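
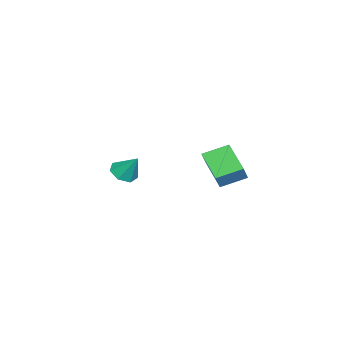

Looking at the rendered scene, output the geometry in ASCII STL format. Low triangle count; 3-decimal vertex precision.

solid 
facet normal -0.539 0.070 -0.839
outer loop
vertex -0.993 3.745 0.491
vertex 0.537 4.954 -0.391
vertex -0.316 2.496 -0.048
endloop
endfacet
facet normal -0.715 -0.565 0.412
outer loop
vertex 0.223 2.426 0.791
vertex -0.993 3.745 0.491
vertex -0.316 2.496 -0.048
endloop
endfacet
facet normal -0.539 0.070 -0.839
outer loop
vertex -0.316 2.496 -0.048
vertex 0.537 4.954 -0.391
vertex 1.214 3.705 -0.93
endloop
endfacet
facet normal 0.445 -0.822 -0.355
outer loop
vertex 1.214 3.705 -0.93
vertex 0.223 2.426 0.791
vertex -0.316 2.496 -0.048
endloop
endfacet
facet normal -0.445 0.822 0.355
outer loop
vertex -0.993 3.745 0.491
vertex 1.076 4.884 0.448
vertex 0.537 4.954 -0.391
endloop
endfacet
facet normal -0.715 -0.565 0.412
outer loop
vertex -0.454 3.675 1.33
vertex -0.993 3.745 0.491
vertex 0.223 2.426 0.791
endloop
endfacet
facet normal -0.445 0.822 0.355
outer loop
vertex -0.454 3.675 1.33
vertex 1.076 4.884 0.448
vertex -0.993 3.745 0.491
endloop
endfacet
facet normal 0.715 0.565 -0.412
outer loop
vertex 0.537 4.954 -0.391
vertex 1.076 4.884 0.448
vertex 1.214 3.705 -0.93
endloop
endfacet
facet normal 0.445 -0.822 -0.355
outer loop
vertex 1.753 3.635 -0.091
vertex 0.223 2.426 0.791
vertex 1.214 3.705 -0.93
endloop
endfacet
facet normal 0.715 0.565 -0.412
outer loop
vertex 1.214 3.705 -0.93
vertex 1.076 4.884 0.448
vertex 1.753 3.635 -0.091
endloop
endfacet
facet normal 0.539 -0.070 0.839
outer loop
vertex 1.753 3.635 -0.091
vertex -0.454 3.675 1.33
vertex 0.223 2.426 0.791
endloop
endfacet
facet normal 0.539 -0.070 0.839
outer loop
vertex 1.076 4.884 0.448
vertex -0.454 3.675 1.33
vertex 1.753 3.635 -0.091
endloop
endfacet
facet normal -0.193 -0.571 -0.798
outer loop
vertex -2.879 -2.49 -3.341
vertex -3.354 -3.024 -2.844
vertex -3.613 -2.32 -3.285
endloop
endfacet
facet normal 0.208 0.961 -0.184
outer loop
vertex -2.879 -2.49 -3.341
vertex -3.613 -2.32 -3.285
vertex -3.046 -2.116 -1.576
endloop
endfacet
facet normal -0.193 -0.571 -0.798
outer loop
vertex -3.613 -2.32 -3.285
vertex -3.354 -3.024 -2.844
vertex -4.151 -2.68 -2.897
endloop
endfacet
facet normal -0.519 0.852 0.071
outer loop
vertex -3.613 -2.32 -3.285
vertex -4.151 -2.68 -2.897
vertex -3.046 -2.116 -1.576
endloop
endfacet
facet normal -0.193 -0.571 -0.798
outer loop
vertex -4.151 -2.68 -2.897
vertex -3.354 -3.024 -2.844
vertex -4.089 -3.299 -2.469
endloop
endfacet
facet normal -0.791 0.292 0.537
outer loop
vertex -4.151 -2.68 -2.897
vertex -4.089 -3.299 -2.469
vertex -3.046 -2.116 -1.576
endloop
endfacet
facet normal -0.194 -0.571 -0.798
outer loop
vertex -4.089 -3.299 -2.469
vertex -3.354 -3.024 -2.844
vertex -3.473 -3.711 -2.324
endloop
endfacet
facet normal -0.403 -0.298 0.865
outer loop
vertex -4.089 -3.299 -2.469
vertex -3.473 -3.711 -2.324
vertex -3.046 -2.116 -1.576
endloop
endfacet
facet normal -0.193 -0.571 -0.798
outer loop
vertex -3.473 -3.711 -2.324
vertex -3.354 -3.024 -2.844
vertex -2.768 -3.605 -2.57
endloop
endfacet
facet normal 0.353 -0.473 0.807
outer loop
vertex -3.473 -3.711 -2.324
vertex -2.768 -3.605 -2.57
vertex -3.046 -2.116 -1.576
endloop
endfacet
facet normal -0.193 -0.571 -0.798
outer loop
vertex -2.768 -3.605 -2.57
vertex -3.354 -3.024 -2.844
vertex -2.503 -3.062 -3.023
endloop
endfacet
facet normal 0.907 -0.103 0.408
outer loop
vertex -2.768 -3.605 -2.57
vertex -2.503 -3.062 -3.023
vertex -3.046 -2.116 -1.576
endloop
endfacet
facet normal -0.193 -0.571 -0.798
outer loop
vertex -2.503 -3.062 -3.023
vertex -3.354 -3.024 -2.844
vertex -2.879 -2.49 -3.341
endloop
endfacet
facet normal 0.844 0.536 -0.034
outer loop
vertex -2.503 -3.062 -3.023
vertex -2.879 -2.49 -3.341
vertex -3.046 -2.116 -1.576
endloop
endfacet

endsolid


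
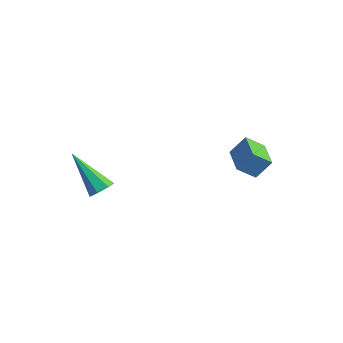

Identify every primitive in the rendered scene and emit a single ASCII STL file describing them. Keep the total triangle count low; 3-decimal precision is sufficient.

solid 
facet normal -0.845 0.535 0.028
outer loop
vertex -0.458 1.635 -3.463
vertex -0.093 2.168 -2.622
vertex -0.044 2.321 -4.077
endloop
endfacet
facet normal -0.344 -0.502 -0.793
outer loop
vertex 1.173 1.552 -4.118
vertex -0.458 1.635 -3.463
vertex -0.044 2.321 -4.077
endloop
endfacet
facet normal -0.845 0.535 0.028
outer loop
vertex -0.044 2.321 -4.077
vertex -0.093 2.168 -2.622
vertex 0.321 2.854 -3.237
endloop
endfacet
facet normal 0.409 0.680 -0.609
outer loop
vertex 0.321 2.854 -3.237
vertex 1.173 1.552 -4.118
vertex -0.044 2.321 -4.077
endloop
endfacet
facet normal -0.409 -0.680 0.609
outer loop
vertex -0.458 1.635 -3.463
vertex 1.124 1.399 -2.663
vertex -0.093 2.168 -2.622
endloop
endfacet
facet normal -0.344 -0.503 -0.793
outer loop
vertex 0.759 0.866 -3.503
vertex -0.458 1.635 -3.463
vertex 1.173 1.552 -4.118
endloop
endfacet
facet normal -0.409 -0.679 0.609
outer loop
vertex 0.759 0.866 -3.503
vertex 1.124 1.399 -2.663
vertex -0.458 1.635 -3.463
endloop
endfacet
facet normal 0.344 0.503 0.793
outer loop
vertex -0.093 2.168 -2.622
vertex 1.124 1.399 -2.663
vertex 0.321 2.854 -3.237
endloop
endfacet
facet normal 0.410 0.680 -0.609
outer loop
vertex 1.538 2.085 -3.277
vertex 1.173 1.552 -4.118
vertex 0.321 2.854 -3.237
endloop
endfacet
facet normal 0.344 0.503 0.793
outer loop
vertex 0.321 2.854 -3.237
vertex 1.124 1.399 -2.663
vertex 1.538 2.085 -3.277
endloop
endfacet
facet normal 0.845 -0.535 -0.028
outer loop
vertex 1.538 2.085 -3.277
vertex 0.759 0.866 -3.503
vertex 1.173 1.552 -4.118
endloop
endfacet
facet normal 0.845 -0.535 -0.028
outer loop
vertex 1.124 1.399 -2.663
vertex 0.759 0.866 -3.503
vertex 1.538 2.085 -3.277
endloop
endfacet
facet normal 0.691 0.128 -0.712
outer loop
vertex -2.337 -3.797 -4.348
vertex -2.647 -3.331 -4.565
vertex -2.216 -3.332 -4.147
endloop
endfacet
facet normal 0.498 -0.450 0.741
outer loop
vertex -2.337 -3.797 -4.348
vertex -2.216 -3.332 -4.147
vertex -4.153 -3.609 -3.015
endloop
endfacet
facet normal 0.691 0.127 -0.712
outer loop
vertex -2.216 -3.332 -4.147
vertex -2.647 -3.331 -4.565
vertex -2.419 -2.867 -4.261
endloop
endfacet
facet normal 0.424 0.386 0.819
outer loop
vertex -2.216 -3.332 -4.147
vertex -2.419 -2.867 -4.261
vertex -4.153 -3.609 -3.015
endloop
endfacet
facet normal 0.692 0.126 -0.711
outer loop
vertex -2.419 -2.867 -4.261
vertex -2.647 -3.331 -4.565
vertex -2.793 -2.75 -4.604
endloop
endfacet
facet normal -0.093 0.907 0.411
outer loop
vertex -2.419 -2.867 -4.261
vertex -2.793 -2.75 -4.604
vertex -4.153 -3.609 -3.015
endloop
endfacet
facet normal 0.692 0.126 -0.711
outer loop
vertex -2.793 -2.75 -4.604
vertex -2.647 -3.331 -4.565
vertex -3.057 -3.072 -4.918
endloop
endfacet
facet normal -0.667 0.723 -0.180
outer loop
vertex -2.793 -2.75 -4.604
vertex -3.057 -3.072 -4.918
vertex -4.153 -3.609 -3.015
endloop
endfacet
facet normal 0.692 0.126 -0.711
outer loop
vertex -3.057 -3.072 -4.918
vertex -2.647 -3.331 -4.565
vertex -3.012 -3.588 -4.966
endloop
endfacet
facet normal -0.863 -0.028 -0.505
outer loop
vertex -3.057 -3.072 -4.918
vertex -3.012 -3.588 -4.966
vertex -4.153 -3.609 -3.015
endloop
endfacet
facet normal 0.691 0.129 -0.711
outer loop
vertex -3.012 -3.588 -4.966
vertex -2.647 -3.331 -4.565
vertex -2.691 -3.911 -4.713
endloop
endfacet
facet normal -0.534 -0.782 -0.321
outer loop
vertex -3.012 -3.588 -4.966
vertex -2.691 -3.911 -4.713
vertex -4.153 -3.609 -3.015
endloop
endfacet
facet normal 0.691 0.129 -0.711
outer loop
vertex -2.691 -3.911 -4.713
vertex -2.647 -3.331 -4.565
vertex -2.337 -3.797 -4.348
endloop
endfacet
facet normal 0.071 -0.970 0.234
outer loop
vertex -2.691 -3.911 -4.713
vertex -2.337 -3.797 -4.348
vertex -4.153 -3.609 -3.015
endloop
endfacet

endsolid


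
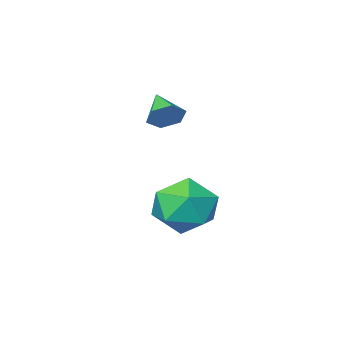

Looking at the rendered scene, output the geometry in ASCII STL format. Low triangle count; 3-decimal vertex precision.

solid 
facet normal 0.211 0.847 -0.488
outer loop
vertex 3.517 0.233 2.818
vertex 2.954 0.168 2.461
vertex 2.946 0.504 3.041
endloop
endfacet
facet normal 0.347 -0.039 0.937
outer loop
vertex 3.517 0.233 2.818
vertex 2.946 0.504 3.041
vertex 2.686 -0.908 3.079
endloop
endfacet
facet normal 0.212 0.847 -0.488
outer loop
vertex 2.946 0.504 3.041
vertex 2.954 0.168 2.461
vertex 2.383 0.439 2.683
endloop
endfacet
facet normal -0.543 0.122 0.831
outer loop
vertex 2.946 0.504 3.041
vertex 2.383 0.439 2.683
vertex 2.686 -0.908 3.079
endloop
endfacet
facet normal 0.212 0.847 -0.487
outer loop
vertex 2.383 0.439 2.683
vertex 2.954 0.168 2.461
vertex 2.392 0.103 2.103
endloop
endfacet
facet normal -0.977 -0.192 0.096
outer loop
vertex 2.383 0.439 2.683
vertex 2.392 0.103 2.103
vertex 2.686 -0.908 3.079
endloop
endfacet
facet normal 0.212 0.848 -0.486
outer loop
vertex 2.392 0.103 2.103
vertex 2.954 0.168 2.461
vertex 2.963 -0.167 1.881
endloop
endfacet
facet normal -0.522 -0.666 -0.533
outer loop
vertex 2.392 0.103 2.103
vertex 2.963 -0.167 1.881
vertex 2.686 -0.908 3.079
endloop
endfacet
facet normal 0.211 0.848 -0.486
outer loop
vertex 2.963 -0.167 1.881
vertex 2.954 0.168 2.461
vertex 3.526 -0.102 2.238
endloop
endfacet
facet normal 0.366 -0.827 -0.427
outer loop
vertex 2.963 -0.167 1.881
vertex 3.526 -0.102 2.238
vertex 2.686 -0.908 3.079
endloop
endfacet
facet normal 0.211 0.848 -0.486
outer loop
vertex 3.526 -0.102 2.238
vertex 2.954 0.168 2.461
vertex 3.517 0.233 2.818
endloop
endfacet
facet normal 0.801 -0.513 0.309
outer loop
vertex 3.526 -0.102 2.238
vertex 3.517 0.233 2.818
vertex 2.686 -0.908 3.079
endloop
endfacet
facet normal -0.987 0.162 0.007
outer loop
vertex 2.032 1.501 -1.733
vertex 1.914 0.742 -0.799
vertex 2.108 1.919 -0.6
endloop
endfacet
facet normal -0.636 0.737 -0.229
outer loop
vertex 2.032 1.501 -1.733
vertex 2.108 1.919 -0.6
vertex 2.875 2.319 -1.445
endloop
endfacet
facet normal -0.254 0.543 -0.800
outer loop
vertex 2.032 1.501 -1.733
vertex 2.875 2.319 -1.445
vertex 3.156 1.389 -2.166
endloop
endfacet
facet normal -0.368 -0.152 -0.917
outer loop
vertex 2.032 1.501 -1.733
vertex 3.156 1.389 -2.166
vertex 2.561 0.415 -1.766
endloop
endfacet
facet normal -0.821 -0.387 -0.419
outer loop
vertex 2.032 1.501 -1.733
vertex 2.561 0.415 -1.766
vertex 1.914 0.742 -0.799
endloop
endfacet
facet normal -0.181 0.942 0.281
outer loop
vertex 2.875 2.319 -1.445
vertex 2.108 1.919 -0.6
vertex 3.279 2.065 -0.334
endloop
endfacet
facet normal -0.749 0.012 0.662
outer loop
vertex 2.108 1.919 -0.6
vertex 1.914 0.742 -0.799
vertex 2.684 1.091 0.066
endloop
endfacet
facet normal -0.481 -0.876 -0.025
outer loop
vertex 1.914 0.742 -0.799
vertex 2.561 0.415 -1.766
vertex 2.965 0.161 -0.655
endloop
endfacet
facet normal 0.251 -0.495 -0.832
outer loop
vertex 2.561 0.415 -1.766
vertex 3.156 1.389 -2.166
vertex 3.732 0.561 -1.5
endloop
endfacet
facet normal 0.436 0.630 -0.643
outer loop
vertex 3.156 1.389 -2.166
vertex 2.875 2.319 -1.445
vertex 3.926 1.738 -1.301
endloop
endfacet
facet normal 0.368 0.152 0.917
outer loop
vertex 3.808 0.979 -0.367
vertex 3.279 2.065 -0.334
vertex 2.684 1.091 0.066
endloop
endfacet
facet normal 0.254 -0.543 0.800
outer loop
vertex 3.808 0.979 -0.367
vertex 2.684 1.091 0.066
vertex 2.965 0.161 -0.655
endloop
endfacet
facet normal 0.636 -0.737 0.229
outer loop
vertex 3.808 0.979 -0.367
vertex 2.965 0.161 -0.655
vertex 3.732 0.561 -1.5
endloop
endfacet
facet normal 0.987 -0.162 -0.007
outer loop
vertex 3.808 0.979 -0.367
vertex 3.732 0.561 -1.5
vertex 3.926 1.738 -1.301
endloop
endfacet
facet normal 0.821 0.387 0.419
outer loop
vertex 3.808 0.979 -0.367
vertex 3.926 1.738 -1.301
vertex 3.279 2.065 -0.334
endloop
endfacet
facet normal -0.251 0.495 0.832
outer loop
vertex 2.684 1.091 0.066
vertex 3.279 2.065 -0.334
vertex 2.108 1.919 -0.6
endloop
endfacet
facet normal -0.436 -0.630 0.643
outer loop
vertex 2.965 0.161 -0.655
vertex 2.684 1.091 0.066
vertex 1.914 0.742 -0.799
endloop
endfacet
facet normal 0.181 -0.942 -0.281
outer loop
vertex 3.732 0.561 -1.5
vertex 2.965 0.161 -0.655
vertex 2.561 0.415 -1.766
endloop
endfacet
facet normal 0.749 -0.012 -0.662
outer loop
vertex 3.926 1.738 -1.301
vertex 3.732 0.561 -1.5
vertex 3.156 1.389 -2.166
endloop
endfacet
facet normal 0.481 0.876 0.025
outer loop
vertex 3.279 2.065 -0.334
vertex 3.926 1.738 -1.301
vertex 2.875 2.319 -1.445
endloop
endfacet

endsolid


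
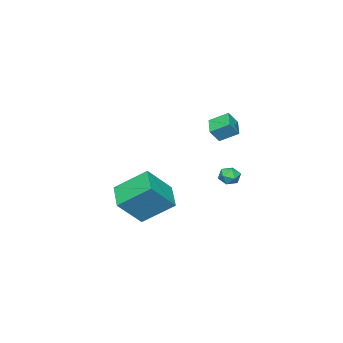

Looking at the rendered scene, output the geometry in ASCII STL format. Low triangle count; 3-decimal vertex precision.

solid 
facet normal -0.637 0.271 -0.722
outer loop
vertex 1.524 -3.398 -3.622
vertex 0.733 -1.87 -2.35
vertex 2.654 -2.32 -4.215
endloop
endfacet
facet normal 0.370 -0.714 -0.594
outer loop
vertex 3.947 -2.87 -2.75
vertex 1.524 -3.398 -3.622
vertex 2.654 -2.32 -4.215
endloop
endfacet
facet normal -0.637 0.271 -0.722
outer loop
vertex 2.654 -2.32 -4.215
vertex 0.733 -1.87 -2.35
vertex 1.862 -0.792 -2.942
endloop
endfacet
facet normal 0.676 0.646 -0.354
outer loop
vertex 1.862 -0.792 -2.942
vertex 3.947 -2.87 -2.75
vertex 2.654 -2.32 -4.215
endloop
endfacet
facet normal -0.676 -0.645 0.355
outer loop
vertex 1.524 -3.398 -3.622
vertex 2.026 -2.42 -0.885
vertex 0.733 -1.87 -2.35
endloop
endfacet
facet normal 0.370 -0.714 -0.595
outer loop
vertex 2.818 -3.948 -2.158
vertex 1.524 -3.398 -3.622
vertex 3.947 -2.87 -2.75
endloop
endfacet
facet normal -0.676 -0.646 0.355
outer loop
vertex 2.818 -3.948 -2.158
vertex 2.026 -2.42 -0.885
vertex 1.524 -3.398 -3.622
endloop
endfacet
facet normal -0.370 0.714 0.595
outer loop
vertex 0.733 -1.87 -2.35
vertex 2.026 -2.42 -0.885
vertex 1.862 -0.792 -2.942
endloop
endfacet
facet normal 0.676 0.646 -0.355
outer loop
vertex 3.156 -1.342 -1.478
vertex 3.947 -2.87 -2.75
vertex 1.862 -0.792 -2.942
endloop
endfacet
facet normal -0.369 0.714 0.595
outer loop
vertex 1.862 -0.792 -2.942
vertex 2.026 -2.42 -0.885
vertex 3.156 -1.342 -1.478
endloop
endfacet
facet normal 0.637 -0.271 0.722
outer loop
vertex 3.156 -1.342 -1.478
vertex 2.818 -3.948 -2.158
vertex 3.947 -2.87 -2.75
endloop
endfacet
facet normal 0.637 -0.271 0.722
outer loop
vertex 2.026 -2.42 -0.885
vertex 2.818 -3.948 -2.158
vertex 3.156 -1.342 -1.478
endloop
endfacet
facet normal -0.560 0.240 -0.793
outer loop
vertex -4.167 -2.423 0.106
vertex -4.618 -1.477 0.71
vertex -3.279 -1.733 -0.312
endloop
endfacet
facet normal 0.373 -0.782 -0.499
outer loop
vertex -2.742 -1.963 0.45
vertex -4.167 -2.423 0.106
vertex -3.279 -1.733 -0.312
endloop
endfacet
facet normal -0.559 0.241 -0.793
outer loop
vertex -3.279 -1.733 -0.312
vertex -4.618 -1.477 0.71
vertex -3.73 -0.787 0.293
endloop
endfacet
facet normal 0.740 0.575 -0.348
outer loop
vertex -3.73 -0.787 0.293
vertex -2.742 -1.963 0.45
vertex -3.279 -1.733 -0.312
endloop
endfacet
facet normal -0.740 -0.575 0.348
outer loop
vertex -4.167 -2.423 0.106
vertex -4.081 -1.707 1.472
vertex -4.618 -1.477 0.71
endloop
endfacet
facet normal 0.373 -0.782 -0.500
outer loop
vertex -3.63 -2.653 0.867
vertex -4.167 -2.423 0.106
vertex -2.742 -1.963 0.45
endloop
endfacet
facet normal -0.740 -0.575 0.348
outer loop
vertex -3.63 -2.653 0.867
vertex -4.081 -1.707 1.472
vertex -4.167 -2.423 0.106
endloop
endfacet
facet normal -0.373 0.782 0.499
outer loop
vertex -4.618 -1.477 0.71
vertex -4.081 -1.707 1.472
vertex -3.73 -0.787 0.293
endloop
endfacet
facet normal 0.740 0.575 -0.348
outer loop
vertex -3.193 -1.017 1.054
vertex -2.742 -1.963 0.45
vertex -3.73 -0.787 0.293
endloop
endfacet
facet normal -0.373 0.782 0.499
outer loop
vertex -3.73 -0.787 0.293
vertex -4.081 -1.707 1.472
vertex -3.193 -1.017 1.054
endloop
endfacet
facet normal 0.559 -0.240 0.794
outer loop
vertex -3.193 -1.017 1.054
vertex -3.63 -2.653 0.867
vertex -2.742 -1.963 0.45
endloop
endfacet
facet normal 0.560 -0.240 0.793
outer loop
vertex -4.081 -1.707 1.472
vertex -3.63 -2.653 0.867
vertex -3.193 -1.017 1.054
endloop
endfacet
facet normal -0.711 0.627 -0.318
outer loop
vertex -3.85 -0.946 -3.358
vertex -4.315 -1.351 -3.116
vertex -4.063 -0.872 -2.735
endloop
endfacet
facet normal -0.114 0.981 -0.155
outer loop
vertex -3.85 -0.946 -3.358
vertex -4.063 -0.872 -2.735
vertex -3.418 -0.819 -2.872
endloop
endfacet
facet normal 0.416 0.719 -0.557
outer loop
vertex -3.85 -0.946 -3.358
vertex -3.418 -0.819 -2.872
vertex -3.27 -1.266 -3.338
endloop
endfacet
facet normal 0.144 0.201 -0.969
outer loop
vertex -3.85 -0.946 -3.358
vertex -3.27 -1.266 -3.338
vertex -3.825 -1.595 -3.489
endloop
endfacet
facet normal -0.553 0.144 -0.821
outer loop
vertex -3.85 -0.946 -3.358
vertex -3.825 -1.595 -3.489
vertex -4.315 -1.351 -3.116
endloop
endfacet
facet normal 0.042 0.849 0.527
outer loop
vertex -3.418 -0.819 -2.872
vertex -4.063 -0.872 -2.735
vertex -3.615 -1.145 -2.331
endloop
endfacet
facet normal -0.924 0.276 0.265
outer loop
vertex -4.063 -0.872 -2.735
vertex -4.315 -1.351 -3.116
vertex -4.17 -1.474 -2.482
endloop
endfacet
facet normal -0.668 -0.505 -0.547
outer loop
vertex -4.315 -1.351 -3.116
vertex -3.825 -1.595 -3.489
vertex -4.022 -1.921 -2.948
endloop
endfacet
facet normal 0.459 -0.412 -0.787
outer loop
vertex -3.825 -1.595 -3.489
vertex -3.27 -1.266 -3.338
vertex -3.377 -1.868 -3.085
endloop
endfacet
facet normal 0.897 0.425 -0.123
outer loop
vertex -3.27 -1.266 -3.338
vertex -3.418 -0.819 -2.872
vertex -3.125 -1.389 -2.704
endloop
endfacet
facet normal -0.144 -0.201 0.969
outer loop
vertex -3.59 -1.794 -2.462
vertex -3.615 -1.145 -2.331
vertex -4.17 -1.474 -2.482
endloop
endfacet
facet normal -0.416 -0.719 0.557
outer loop
vertex -3.59 -1.794 -2.462
vertex -4.17 -1.474 -2.482
vertex -4.022 -1.921 -2.948
endloop
endfacet
facet normal 0.114 -0.981 0.155
outer loop
vertex -3.59 -1.794 -2.462
vertex -4.022 -1.921 -2.948
vertex -3.377 -1.868 -3.085
endloop
endfacet
facet normal 0.711 -0.627 0.318
outer loop
vertex -3.59 -1.794 -2.462
vertex -3.377 -1.868 -3.085
vertex -3.125 -1.389 -2.704
endloop
endfacet
facet normal 0.553 -0.144 0.821
outer loop
vertex -3.59 -1.794 -2.462
vertex -3.125 -1.389 -2.704
vertex -3.615 -1.145 -2.331
endloop
endfacet
facet normal -0.459 0.412 0.787
outer loop
vertex -4.17 -1.474 -2.482
vertex -3.615 -1.145 -2.331
vertex -4.063 -0.872 -2.735
endloop
endfacet
facet normal -0.897 -0.425 0.123
outer loop
vertex -4.022 -1.921 -2.948
vertex -4.17 -1.474 -2.482
vertex -4.315 -1.351 -3.116
endloop
endfacet
facet normal -0.042 -0.849 -0.527
outer loop
vertex -3.377 -1.868 -3.085
vertex -4.022 -1.921 -2.948
vertex -3.825 -1.595 -3.489
endloop
endfacet
facet normal 0.924 -0.276 -0.265
outer loop
vertex -3.125 -1.389 -2.704
vertex -3.377 -1.868 -3.085
vertex -3.27 -1.266 -3.338
endloop
endfacet
facet normal 0.668 0.505 0.547
outer loop
vertex -3.615 -1.145 -2.331
vertex -3.125 -1.389 -2.704
vertex -3.418 -0.819 -2.872
endloop
endfacet

endsolid


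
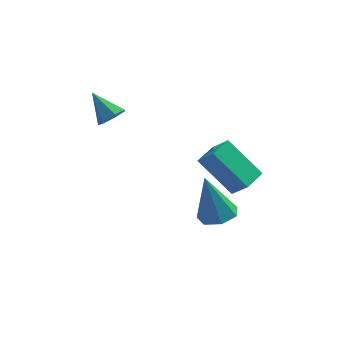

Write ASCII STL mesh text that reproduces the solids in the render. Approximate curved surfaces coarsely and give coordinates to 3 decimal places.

solid 
facet normal 0.552 -0.571 -0.608
outer loop
vertex -2.048 -1.598 0.791
vertex -2.482 -1.609 0.407
vertex -2.045 -1.23 0.448
endloop
endfacet
facet normal 0.558 0.563 0.609
outer loop
vertex -2.048 -1.598 0.791
vertex -2.045 -1.23 0.448
vertex -3.178 -0.891 1.173
endloop
endfacet
facet normal 0.552 -0.570 -0.609
outer loop
vertex -2.045 -1.23 0.448
vertex -2.482 -1.609 0.407
vertex -2.372 -1.147 0.074
endloop
endfacet
facet normal 0.272 0.962 -0.024
outer loop
vertex -2.045 -1.23 0.448
vertex -2.372 -1.147 0.074
vertex -3.178 -0.891 1.173
endloop
endfacet
facet normal 0.553 -0.570 -0.608
outer loop
vertex -2.372 -1.147 0.074
vertex -2.482 -1.609 0.407
vertex -2.781 -1.413 -0.049
endloop
endfacet
facet normal -0.380 0.800 -0.465
outer loop
vertex -2.372 -1.147 0.074
vertex -2.781 -1.413 -0.049
vertex -3.178 -0.891 1.173
endloop
endfacet
facet normal 0.553 -0.570 -0.608
outer loop
vertex -2.781 -1.413 -0.049
vertex -2.482 -1.609 0.407
vertex -2.965 -1.826 0.171
endloop
endfacet
facet normal -0.903 0.201 -0.379
outer loop
vertex -2.781 -1.413 -0.049
vertex -2.965 -1.826 0.171
vertex -3.178 -0.891 1.173
endloop
endfacet
facet normal 0.553 -0.570 -0.608
outer loop
vertex -2.965 -1.826 0.171
vertex -2.482 -1.609 0.407
vertex -2.785 -2.076 0.569
endloop
endfacet
facet normal -0.907 -0.386 0.168
outer loop
vertex -2.965 -1.826 0.171
vertex -2.785 -2.076 0.569
vertex -3.178 -0.891 1.173
endloop
endfacet
facet normal 0.553 -0.570 -0.608
outer loop
vertex -2.785 -2.076 0.569
vertex -2.482 -1.609 0.407
vertex -2.377 -1.975 0.845
endloop
endfacet
facet normal -0.388 -0.517 0.763
outer loop
vertex -2.785 -2.076 0.569
vertex -2.377 -1.975 0.845
vertex -3.178 -0.891 1.173
endloop
endfacet
facet normal 0.553 -0.570 -0.608
outer loop
vertex -2.377 -1.975 0.845
vertex -2.482 -1.609 0.407
vertex -2.048 -1.598 0.791
endloop
endfacet
facet normal 0.265 -0.094 0.960
outer loop
vertex -2.377 -1.975 0.845
vertex -2.048 -1.598 0.791
vertex -3.178 -0.891 1.173
endloop
endfacet
facet normal 0.246 -0.127 -0.961
outer loop
vertex 1.8 -3.034 -3.332
vertex 1.121 -3.319 -3.468
vertex 1.343 -2.604 -3.506
endloop
endfacet
facet normal 0.545 0.739 0.396
outer loop
vertex 1.8 -3.034 -3.332
vertex 1.343 -2.604 -3.506
vertex 0.659 -3.081 -1.672
endloop
endfacet
facet normal 0.247 -0.128 -0.960
outer loop
vertex 1.343 -2.604 -3.506
vertex 1.121 -3.319 -3.468
vertex 0.719 -2.714 -3.652
endloop
endfacet
facet normal -0.210 0.962 0.172
outer loop
vertex 1.343 -2.604 -3.506
vertex 0.719 -2.714 -3.652
vertex 0.659 -3.081 -1.672
endloop
endfacet
facet normal 0.246 -0.129 -0.961
outer loop
vertex 0.719 -2.714 -3.652
vertex 1.121 -3.319 -3.468
vertex 0.396 -3.279 -3.659
endloop
endfacet
facet normal -0.867 0.495 0.065
outer loop
vertex 0.719 -2.714 -3.652
vertex 0.396 -3.279 -3.659
vertex 0.659 -3.081 -1.672
endloop
endfacet
facet normal 0.246 -0.127 -0.961
outer loop
vertex 0.396 -3.279 -3.659
vertex 1.121 -3.319 -3.468
vertex 0.62 -3.875 -3.523
endloop
endfacet
facet normal -0.936 -0.316 0.155
outer loop
vertex 0.396 -3.279 -3.659
vertex 0.62 -3.875 -3.523
vertex 0.659 -3.081 -1.672
endloop
endfacet
facet normal 0.247 -0.128 -0.961
outer loop
vertex 0.62 -3.875 -3.523
vertex 1.121 -3.319 -3.468
vertex 1.22 -4.053 -3.345
endloop
endfacet
facet normal -0.364 -0.853 0.374
outer loop
vertex 0.62 -3.875 -3.523
vertex 1.22 -4.053 -3.345
vertex 0.659 -3.081 -1.672
endloop
endfacet
facet normal 0.247 -0.128 -0.961
outer loop
vertex 1.22 -4.053 -3.345
vertex 1.121 -3.319 -3.468
vertex 1.745 -3.678 -3.26
endloop
endfacet
facet normal 0.421 -0.716 0.557
outer loop
vertex 1.22 -4.053 -3.345
vertex 1.745 -3.678 -3.26
vertex 0.659 -3.081 -1.672
endloop
endfacet
facet normal 0.246 -0.128 -0.961
outer loop
vertex 1.745 -3.678 -3.26
vertex 1.121 -3.319 -3.468
vertex 1.8 -3.034 -3.332
endloop
endfacet
facet normal 0.824 -0.007 0.566
outer loop
vertex 1.745 -3.678 -3.26
vertex 1.8 -3.034 -3.332
vertex 0.659 -3.081 -1.672
endloop
endfacet
facet normal -0.637 0.377 0.673
outer loop
vertex 0.892 -4.191 0.527
vertex 1.417 -3.439 0.603
vertex 0.389 -3.767 -0.187
endloop
endfacet
facet normal -0.572 -0.816 -0.082
outer loop
vertex 1.523 -4.441 -1.383
vertex 0.892 -4.191 0.527
vertex 0.389 -3.767 -0.187
endloop
endfacet
facet normal -0.637 0.378 0.672
outer loop
vertex 0.389 -3.767 -0.187
vertex 1.417 -3.439 0.603
vertex 0.915 -3.016 -0.111
endloop
endfacet
facet normal -0.517 0.437 -0.736
outer loop
vertex 0.915 -3.016 -0.111
vertex 1.523 -4.441 -1.383
vertex 0.389 -3.767 -0.187
endloop
endfacet
facet normal 0.518 -0.436 0.736
outer loop
vertex 0.892 -4.191 0.527
vertex 2.551 -4.113 -0.593
vertex 1.417 -3.439 0.603
endloop
endfacet
facet normal -0.571 -0.817 -0.082
outer loop
vertex 2.025 -4.864 -0.669
vertex 0.892 -4.191 0.527
vertex 1.523 -4.441 -1.383
endloop
endfacet
facet normal 0.517 -0.437 0.736
outer loop
vertex 2.025 -4.864 -0.669
vertex 2.551 -4.113 -0.593
vertex 0.892 -4.191 0.527
endloop
endfacet
facet normal 0.572 0.816 0.082
outer loop
vertex 1.417 -3.439 0.603
vertex 2.551 -4.113 -0.593
vertex 0.915 -3.016 -0.111
endloop
endfacet
facet normal -0.518 0.436 -0.736
outer loop
vertex 2.048 -3.689 -1.307
vertex 1.523 -4.441 -1.383
vertex 0.915 -3.016 -0.111
endloop
endfacet
facet normal 0.572 0.816 0.082
outer loop
vertex 0.915 -3.016 -0.111
vertex 2.551 -4.113 -0.593
vertex 2.048 -3.689 -1.307
endloop
endfacet
facet normal 0.638 -0.377 -0.672
outer loop
vertex 2.048 -3.689 -1.307
vertex 2.025 -4.864 -0.669
vertex 1.523 -4.441 -1.383
endloop
endfacet
facet normal 0.636 -0.378 -0.673
outer loop
vertex 2.551 -4.113 -0.593
vertex 2.025 -4.864 -0.669
vertex 2.048 -3.689 -1.307
endloop
endfacet

endsolid


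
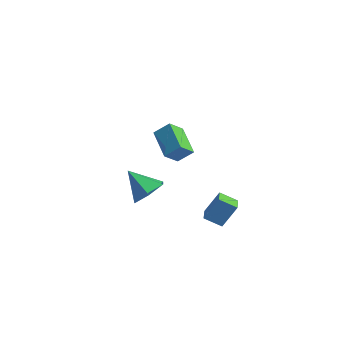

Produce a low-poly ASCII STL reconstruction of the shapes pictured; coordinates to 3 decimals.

solid 
facet normal 0.735 0.129 -0.666
outer loop
vertex -2.63 -3.246 -1.487
vertex -3.258 -2.589 -2.053
vertex -2.629 -2.196 -1.282
endloop
endfacet
facet normal 0.249 -0.186 0.951
outer loop
vertex -2.63 -3.246 -1.487
vertex -2.629 -2.196 -1.282
vertex -4.522 -2.811 -0.907
endloop
endfacet
facet normal 0.735 0.129 -0.665
outer loop
vertex -2.629 -2.196 -1.282
vertex -3.258 -2.589 -2.053
vertex -3.256 -1.539 -1.848
endloop
endfacet
facet normal -0.049 0.625 0.779
outer loop
vertex -2.629 -2.196 -1.282
vertex -3.256 -1.539 -1.848
vertex -4.522 -2.811 -0.907
endloop
endfacet
facet normal 0.734 0.129 -0.667
outer loop
vertex -3.256 -1.539 -1.848
vertex -3.258 -2.589 -2.053
vertex -3.886 -1.933 -2.618
endloop
endfacet
facet normal -0.646 0.750 0.145
outer loop
vertex -3.256 -1.539 -1.848
vertex -3.886 -1.933 -2.618
vertex -4.522 -2.811 -0.907
endloop
endfacet
facet normal 0.734 0.129 -0.666
outer loop
vertex -3.886 -1.933 -2.618
vertex -3.258 -2.589 -2.053
vertex -3.887 -2.983 -2.823
endloop
endfacet
facet normal -0.946 0.063 -0.319
outer loop
vertex -3.886 -1.933 -2.618
vertex -3.887 -2.983 -2.823
vertex -4.522 -2.811 -0.907
endloop
endfacet
facet normal 0.735 0.129 -0.666
outer loop
vertex -3.887 -2.983 -2.823
vertex -3.258 -2.589 -2.053
vertex -3.26 -3.639 -2.258
endloop
endfacet
facet normal -0.648 -0.747 -0.148
outer loop
vertex -3.887 -2.983 -2.823
vertex -3.26 -3.639 -2.258
vertex -4.522 -2.811 -0.907
endloop
endfacet
facet normal 0.735 0.129 -0.666
outer loop
vertex -3.26 -3.639 -2.258
vertex -3.258 -2.589 -2.053
vertex -2.63 -3.246 -1.487
endloop
endfacet
facet normal -0.051 -0.872 0.487
outer loop
vertex -3.26 -3.639 -2.258
vertex -2.63 -3.246 -1.487
vertex -4.522 -2.811 -0.907
endloop
endfacet
facet normal -0.270 -0.435 -0.859
outer loop
vertex -0.377 -1.62 -3.039
vertex -0.911 -0.965 -3.203
vertex 0.418 -1.1 -3.552
endloop
endfacet
facet normal 0.620 -0.761 0.190
outer loop
vertex 0.831 -0.435 -2.237
vertex -0.377 -1.62 -3.039
vertex 0.418 -1.1 -3.552
endloop
endfacet
facet normal -0.270 -0.435 -0.859
outer loop
vertex 0.418 -1.1 -3.552
vertex -0.911 -0.965 -3.203
vertex -0.115 -0.445 -3.716
endloop
endfacet
facet normal 0.737 0.481 -0.475
outer loop
vertex -0.115 -0.445 -3.716
vertex 0.831 -0.435 -2.237
vertex 0.418 -1.1 -3.552
endloop
endfacet
facet normal -0.737 -0.482 0.475
outer loop
vertex -0.377 -1.62 -3.039
vertex -0.498 -0.3 -1.888
vertex -0.911 -0.965 -3.203
endloop
endfacet
facet normal 0.620 -0.761 0.191
outer loop
vertex 0.035 -0.955 -1.724
vertex -0.377 -1.62 -3.039
vertex 0.831 -0.435 -2.237
endloop
endfacet
facet normal -0.737 -0.481 0.474
outer loop
vertex 0.035 -0.955 -1.724
vertex -0.498 -0.3 -1.888
vertex -0.377 -1.62 -3.039
endloop
endfacet
facet normal -0.620 0.761 -0.190
outer loop
vertex -0.911 -0.965 -3.203
vertex -0.498 -0.3 -1.888
vertex -0.115 -0.445 -3.716
endloop
endfacet
facet normal 0.737 0.482 -0.474
outer loop
vertex 0.297 0.22 -2.401
vertex 0.831 -0.435 -2.237
vertex -0.115 -0.445 -3.716
endloop
endfacet
facet normal -0.620 0.761 -0.190
outer loop
vertex -0.115 -0.445 -3.716
vertex -0.498 -0.3 -1.888
vertex 0.297 0.22 -2.401
endloop
endfacet
facet normal 0.270 0.435 0.859
outer loop
vertex 0.297 0.22 -2.401
vertex 0.035 -0.955 -1.724
vertex 0.831 -0.435 -2.237
endloop
endfacet
facet normal 0.270 0.435 0.859
outer loop
vertex -0.498 -0.3 -1.888
vertex 0.035 -0.955 -1.724
vertex 0.297 0.22 -2.401
endloop
endfacet
facet normal -0.534 -0.551 -0.641
outer loop
vertex -0.47 -4.382 3.46
vertex -1.896 -3.635 4.007
vertex -0.35 -3.566 2.659
endloop
endfacet
facet normal 0.838 -0.440 -0.322
outer loop
vertex 0.196 -3.005 3.313
vertex -0.47 -4.382 3.46
vertex -0.35 -3.566 2.659
endloop
endfacet
facet normal -0.535 -0.550 -0.641
outer loop
vertex -0.35 -3.566 2.659
vertex -1.896 -3.635 4.007
vertex -1.775 -2.819 3.206
endloop
endfacet
facet normal 0.105 0.710 -0.696
outer loop
vertex -1.775 -2.819 3.206
vertex 0.196 -3.005 3.313
vertex -0.35 -3.566 2.659
endloop
endfacet
facet normal -0.105 -0.710 0.696
outer loop
vertex -0.47 -4.382 3.46
vertex -1.35 -3.074 4.661
vertex -1.896 -3.635 4.007
endloop
endfacet
facet normal 0.839 -0.440 -0.321
outer loop
vertex 0.075 -3.821 4.114
vertex -0.47 -4.382 3.46
vertex 0.196 -3.005 3.313
endloop
endfacet
facet normal -0.105 -0.710 0.696
outer loop
vertex 0.075 -3.821 4.114
vertex -1.35 -3.074 4.661
vertex -0.47 -4.382 3.46
endloop
endfacet
facet normal -0.838 0.440 0.322
outer loop
vertex -1.896 -3.635 4.007
vertex -1.35 -3.074 4.661
vertex -1.775 -2.819 3.206
endloop
endfacet
facet normal 0.105 0.710 -0.696
outer loop
vertex -1.23 -2.258 3.86
vertex 0.196 -3.005 3.313
vertex -1.775 -2.819 3.206
endloop
endfacet
facet normal -0.839 0.439 0.322
outer loop
vertex -1.775 -2.819 3.206
vertex -1.35 -3.074 4.661
vertex -1.23 -2.258 3.86
endloop
endfacet
facet normal 0.534 0.550 0.641
outer loop
vertex -1.23 -2.258 3.86
vertex 0.075 -3.821 4.114
vertex 0.196 -3.005 3.313
endloop
endfacet
facet normal 0.535 0.551 0.641
outer loop
vertex -1.35 -3.074 4.661
vertex 0.075 -3.821 4.114
vertex -1.23 -2.258 3.86
endloop
endfacet

endsolid


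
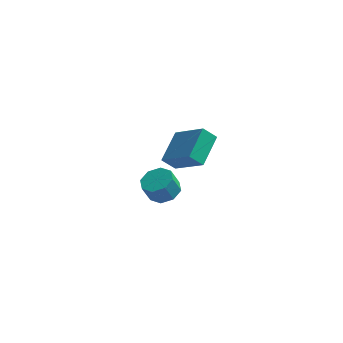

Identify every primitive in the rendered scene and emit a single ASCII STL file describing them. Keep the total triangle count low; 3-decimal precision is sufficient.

solid 
facet normal -0.685 0.435 -0.585
outer loop
vertex 1.207 -1.654 1.486
vertex 1.603 -0.055 2.21
vertex 1.832 -1.522 0.853
endloop
endfacet
facet normal -0.220 -0.889 -0.402
outer loop
vertex 3.257 -2.425 2.07
vertex 1.207 -1.654 1.486
vertex 1.832 -1.522 0.853
endloop
endfacet
facet normal -0.685 0.434 -0.585
outer loop
vertex 1.832 -1.522 0.853
vertex 1.603 -0.055 2.21
vertex 2.228 0.078 1.577
endloop
endfacet
facet normal 0.695 0.147 -0.704
outer loop
vertex 2.228 0.078 1.577
vertex 3.257 -2.425 2.07
vertex 1.832 -1.522 0.853
endloop
endfacet
facet normal -0.695 -0.147 0.704
outer loop
vertex 1.207 -1.654 1.486
vertex 3.028 -0.958 3.427
vertex 1.603 -0.055 2.21
endloop
endfacet
facet normal -0.219 -0.888 -0.403
outer loop
vertex 2.632 -2.558 2.703
vertex 1.207 -1.654 1.486
vertex 3.257 -2.425 2.07
endloop
endfacet
facet normal -0.695 -0.147 0.704
outer loop
vertex 2.632 -2.558 2.703
vertex 3.028 -0.958 3.427
vertex 1.207 -1.654 1.486
endloop
endfacet
facet normal 0.219 0.889 0.403
outer loop
vertex 1.603 -0.055 2.21
vertex 3.028 -0.958 3.427
vertex 2.228 0.078 1.577
endloop
endfacet
facet normal 0.695 0.147 -0.704
outer loop
vertex 3.653 -0.826 2.794
vertex 3.257 -2.425 2.07
vertex 2.228 0.078 1.577
endloop
endfacet
facet normal 0.220 0.889 0.402
outer loop
vertex 2.228 0.078 1.577
vertex 3.028 -0.958 3.427
vertex 3.653 -0.826 2.794
endloop
endfacet
facet normal 0.685 -0.434 0.585
outer loop
vertex 3.653 -0.826 2.794
vertex 2.632 -2.558 2.703
vertex 3.257 -2.425 2.07
endloop
endfacet
facet normal 0.685 -0.434 0.585
outer loop
vertex 3.028 -0.958 3.427
vertex 2.632 -2.558 2.703
vertex 3.653 -0.826 2.794
endloop
endfacet
facet normal 0.334 0.203 -0.920
outer loop
vertex 1.368 2.604 -3.813
vertex 0.737 2.094 -4.155
vertex 0.802 2.946 -3.943
endloop
endfacet
facet normal 0.428 0.837 0.341
outer loop
vertex 1.368 2.604 -3.813
vertex 0.802 2.946 -3.943
vertex 0.993 2.376 -2.783
endloop
endfacet
facet normal 0.428 0.837 0.341
outer loop
vertex 0.993 2.376 -2.783
vertex 0.802 2.946 -3.943
vertex 0.428 2.718 -2.913
endloop
endfacet
facet normal -0.335 -0.203 0.920
outer loop
vertex 0.993 2.376 -2.783
vertex 0.428 2.718 -2.913
vertex 0.363 1.866 -3.125
endloop
endfacet
facet normal 0.334 0.204 -0.920
outer loop
vertex 0.802 2.946 -3.943
vertex 0.737 2.094 -4.155
vertex 0.198 2.788 -4.197
endloop
endfacet
facet normal -0.292 0.951 0.104
outer loop
vertex 0.802 2.946 -3.943
vertex 0.198 2.788 -4.197
vertex 0.428 2.718 -2.913
endloop
endfacet
facet normal -0.291 0.951 0.104
outer loop
vertex 0.428 2.718 -2.913
vertex 0.198 2.788 -4.197
vertex -0.176 2.561 -3.167
endloop
endfacet
facet normal -0.334 -0.204 0.920
outer loop
vertex 0.428 2.718 -2.913
vertex -0.176 2.561 -3.167
vertex 0.363 1.866 -3.125
endloop
endfacet
facet normal 0.335 0.204 -0.920
outer loop
vertex 0.198 2.788 -4.197
vertex 0.737 2.094 -4.155
vertex -0.09 2.225 -4.427
endloop
endfacet
facet normal -0.839 0.508 -0.193
outer loop
vertex 0.198 2.788 -4.197
vertex -0.09 2.225 -4.427
vertex -0.176 2.561 -3.167
endloop
endfacet
facet normal -0.840 0.507 -0.193
outer loop
vertex -0.176 2.561 -3.167
vertex -0.09 2.225 -4.427
vertex -0.464 1.997 -3.396
endloop
endfacet
facet normal -0.334 -0.203 0.920
outer loop
vertex -0.176 2.561 -3.167
vertex -0.464 1.997 -3.396
vertex 0.363 1.866 -3.125
endloop
endfacet
facet normal 0.335 0.203 -0.920
outer loop
vertex -0.09 2.225 -4.427
vertex 0.737 2.094 -4.155
vertex 0.107 1.584 -4.497
endloop
endfacet
facet normal -0.896 -0.234 -0.377
outer loop
vertex -0.09 2.225 -4.427
vertex 0.107 1.584 -4.497
vertex -0.464 1.997 -3.396
endloop
endfacet
facet normal -0.896 -0.232 -0.378
outer loop
vertex -0.464 1.997 -3.396
vertex 0.107 1.584 -4.497
vertex -0.268 1.356 -3.467
endloop
endfacet
facet normal -0.334 -0.204 0.920
outer loop
vertex -0.464 1.997 -3.396
vertex -0.268 1.356 -3.467
vertex 0.363 1.866 -3.125
endloop
endfacet
facet normal 0.335 0.203 -0.920
outer loop
vertex 0.107 1.584 -4.497
vertex 0.737 2.094 -4.155
vertex 0.672 1.242 -4.367
endloop
endfacet
facet normal -0.428 -0.837 -0.341
outer loop
vertex 0.107 1.584 -4.497
vertex 0.672 1.242 -4.367
vertex -0.268 1.356 -3.467
endloop
endfacet
facet normal -0.428 -0.837 -0.341
outer loop
vertex -0.268 1.356 -3.467
vertex 0.672 1.242 -4.367
vertex 0.298 1.014 -3.337
endloop
endfacet
facet normal -0.334 -0.203 0.920
outer loop
vertex -0.268 1.356 -3.467
vertex 0.298 1.014 -3.337
vertex 0.363 1.866 -3.125
endloop
endfacet
facet normal 0.334 0.204 -0.920
outer loop
vertex 0.672 1.242 -4.367
vertex 0.737 2.094 -4.155
vertex 1.276 1.399 -4.113
endloop
endfacet
facet normal 0.291 -0.951 -0.105
outer loop
vertex 0.672 1.242 -4.367
vertex 1.276 1.399 -4.113
vertex 0.298 1.014 -3.337
endloop
endfacet
facet normal 0.292 -0.951 -0.103
outer loop
vertex 0.298 1.014 -3.337
vertex 1.276 1.399 -4.113
vertex 0.902 1.172 -3.083
endloop
endfacet
facet normal -0.334 -0.204 0.920
outer loop
vertex 0.298 1.014 -3.337
vertex 0.902 1.172 -3.083
vertex 0.363 1.866 -3.125
endloop
endfacet
facet normal 0.334 0.203 -0.920
outer loop
vertex 1.276 1.399 -4.113
vertex 0.737 2.094 -4.155
vertex 1.564 1.963 -3.884
endloop
endfacet
facet normal 0.840 -0.507 0.193
outer loop
vertex 1.276 1.399 -4.113
vertex 1.564 1.963 -3.884
vertex 0.902 1.172 -3.083
endloop
endfacet
facet normal 0.840 -0.508 0.192
outer loop
vertex 0.902 1.172 -3.083
vertex 1.564 1.963 -3.884
vertex 1.19 1.735 -2.853
endloop
endfacet
facet normal -0.335 -0.204 0.920
outer loop
vertex 0.902 1.172 -3.083
vertex 1.19 1.735 -2.853
vertex 0.363 1.866 -3.125
endloop
endfacet
facet normal 0.334 0.204 -0.920
outer loop
vertex 1.564 1.963 -3.884
vertex 0.737 2.094 -4.155
vertex 1.368 2.604 -3.813
endloop
endfacet
facet normal 0.897 0.232 0.377
outer loop
vertex 1.564 1.963 -3.884
vertex 1.368 2.604 -3.813
vertex 1.19 1.735 -2.853
endloop
endfacet
facet normal 0.896 0.234 0.378
outer loop
vertex 1.19 1.735 -2.853
vertex 1.368 2.604 -3.813
vertex 0.993 2.376 -2.783
endloop
endfacet
facet normal -0.335 -0.203 0.920
outer loop
vertex 1.19 1.735 -2.853
vertex 0.993 2.376 -2.783
vertex 0.363 1.866 -3.125
endloop
endfacet

endsolid


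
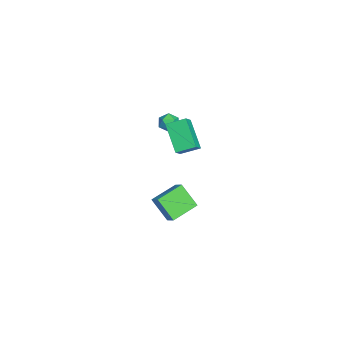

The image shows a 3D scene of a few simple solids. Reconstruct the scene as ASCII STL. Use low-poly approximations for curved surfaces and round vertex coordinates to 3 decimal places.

solid 
facet normal -0.774 0.324 0.544
outer loop
vertex -4.398 -0.859 2.747
vertex -3.97 -0.842 3.346
vertex -4.024 -0.248 2.915
endloop
endfacet
facet normal -0.828 0.544 -0.134
outer loop
vertex -4.398 -0.859 2.747
vertex -4.024 -0.248 2.915
vertex -4.061 -0.476 2.216
endloop
endfacet
facet normal -0.833 -0.033 -0.553
outer loop
vertex -4.398 -0.859 2.747
vertex -4.061 -0.476 2.216
vertex -4.031 -1.211 2.215
endloop
endfacet
facet normal -0.781 -0.610 -0.136
outer loop
vertex -4.398 -0.859 2.747
vertex -4.031 -1.211 2.215
vertex -3.975 -1.438 2.913
endloop
endfacet
facet normal -0.745 -0.388 0.543
outer loop
vertex -4.398 -0.859 2.747
vertex -3.975 -1.438 2.913
vertex -3.97 -0.842 3.346
endloop
endfacet
facet normal -0.246 0.925 -0.289
outer loop
vertex -4.061 -0.476 2.216
vertex -4.024 -0.248 2.915
vertex -3.425 -0.222 2.487
endloop
endfacet
facet normal -0.157 0.571 0.806
outer loop
vertex -4.024 -0.248 2.915
vertex -3.97 -0.842 3.346
vertex -3.369 -0.449 3.185
endloop
endfacet
facet normal -0.110 -0.584 0.805
outer loop
vertex -3.97 -0.842 3.346
vertex -3.975 -1.438 2.913
vertex -3.339 -1.184 3.184
endloop
endfacet
facet normal -0.168 -0.941 -0.293
outer loop
vertex -3.975 -1.438 2.913
vertex -4.031 -1.211 2.215
vertex -3.376 -1.412 2.485
endloop
endfacet
facet normal -0.253 -0.009 -0.967
outer loop
vertex -4.031 -1.211 2.215
vertex -4.061 -0.476 2.216
vertex -3.43 -0.818 2.054
endloop
endfacet
facet normal 0.781 0.610 0.136
outer loop
vertex -3.002 -0.801 2.653
vertex -3.425 -0.222 2.487
vertex -3.369 -0.449 3.185
endloop
endfacet
facet normal 0.833 0.033 0.553
outer loop
vertex -3.002 -0.801 2.653
vertex -3.369 -0.449 3.185
vertex -3.339 -1.184 3.184
endloop
endfacet
facet normal 0.828 -0.544 0.134
outer loop
vertex -3.002 -0.801 2.653
vertex -3.339 -1.184 3.184
vertex -3.376 -1.412 2.485
endloop
endfacet
facet normal 0.774 -0.324 -0.544
outer loop
vertex -3.002 -0.801 2.653
vertex -3.376 -1.412 2.485
vertex -3.43 -0.818 2.054
endloop
endfacet
facet normal 0.745 0.388 -0.543
outer loop
vertex -3.002 -0.801 2.653
vertex -3.43 -0.818 2.054
vertex -3.425 -0.222 2.487
endloop
endfacet
facet normal 0.168 0.941 0.293
outer loop
vertex -3.369 -0.449 3.185
vertex -3.425 -0.222 2.487
vertex -4.024 -0.248 2.915
endloop
endfacet
facet normal 0.253 0.009 0.967
outer loop
vertex -3.339 -1.184 3.184
vertex -3.369 -0.449 3.185
vertex -3.97 -0.842 3.346
endloop
endfacet
facet normal 0.246 -0.925 0.289
outer loop
vertex -3.376 -1.412 2.485
vertex -3.339 -1.184 3.184
vertex -3.975 -1.438 2.913
endloop
endfacet
facet normal 0.157 -0.571 -0.806
outer loop
vertex -3.43 -0.818 2.054
vertex -3.376 -1.412 2.485
vertex -4.031 -1.211 2.215
endloop
endfacet
facet normal 0.110 0.584 -0.805
outer loop
vertex -3.425 -0.222 2.487
vertex -3.43 -0.818 2.054
vertex -4.061 -0.476 2.216
endloop
endfacet
facet normal -0.731 0.224 -0.644
outer loop
vertex -1.865 -0.634 3.755
vertex -1.934 0.575 4.254
vertex -0.389 0.045 2.316
endloop
endfacet
facet normal 0.053 -0.923 -0.381
outer loop
vertex 0.394 -0.195 3.006
vertex -1.865 -0.634 3.755
vertex -0.389 0.045 2.316
endloop
endfacet
facet normal -0.731 0.225 -0.644
outer loop
vertex -0.389 0.045 2.316
vertex -1.934 0.575 4.254
vertex -0.458 1.254 2.816
endloop
endfacet
facet normal 0.680 0.313 -0.663
outer loop
vertex -0.458 1.254 2.816
vertex 0.394 -0.195 3.006
vertex -0.389 0.045 2.316
endloop
endfacet
facet normal -0.680 -0.313 0.663
outer loop
vertex -1.865 -0.634 3.755
vertex -1.151 0.335 4.944
vertex -1.934 0.575 4.254
endloop
endfacet
facet normal 0.053 -0.923 -0.382
outer loop
vertex -1.082 -0.874 4.444
vertex -1.865 -0.634 3.755
vertex 0.394 -0.195 3.006
endloop
endfacet
facet normal -0.680 -0.313 0.663
outer loop
vertex -1.082 -0.874 4.444
vertex -1.151 0.335 4.944
vertex -1.865 -0.634 3.755
endloop
endfacet
facet normal -0.053 0.923 0.381
outer loop
vertex -1.934 0.575 4.254
vertex -1.151 0.335 4.944
vertex -0.458 1.254 2.816
endloop
endfacet
facet normal 0.680 0.313 -0.664
outer loop
vertex 0.325 1.014 3.505
vertex 0.394 -0.195 3.006
vertex -0.458 1.254 2.816
endloop
endfacet
facet normal -0.053 0.923 0.381
outer loop
vertex -0.458 1.254 2.816
vertex -1.151 0.335 4.944
vertex 0.325 1.014 3.505
endloop
endfacet
facet normal 0.731 -0.224 0.644
outer loop
vertex 0.325 1.014 3.505
vertex -1.082 -0.874 4.444
vertex 0.394 -0.195 3.006
endloop
endfacet
facet normal 0.731 -0.225 0.644
outer loop
vertex -1.151 0.335 4.944
vertex -1.082 -0.874 4.444
vertex 0.325 1.014 3.505
endloop
endfacet
facet normal -0.690 -0.440 -0.575
outer loop
vertex -2.585 -1.834 -3.736
vertex -3.866 -0.423 -3.279
vertex -2.002 -0.83 -5.202
endloop
endfacet
facet normal 0.654 -0.720 -0.233
outer loop
vertex -1.354 -0.417 -4.661
vertex -2.585 -1.834 -3.736
vertex -2.002 -0.83 -5.202
endloop
endfacet
facet normal -0.690 -0.440 -0.575
outer loop
vertex -2.002 -0.83 -5.202
vertex -3.866 -0.423 -3.279
vertex -3.284 0.581 -4.745
endloop
endfacet
facet normal 0.312 0.537 -0.784
outer loop
vertex -3.284 0.581 -4.745
vertex -1.354 -0.417 -4.661
vertex -2.002 -0.83 -5.202
endloop
endfacet
facet normal -0.312 -0.537 0.784
outer loop
vertex -2.585 -1.834 -3.736
vertex -3.218 -0.01 -2.738
vertex -3.866 -0.423 -3.279
endloop
endfacet
facet normal 0.653 -0.720 -0.234
outer loop
vertex -1.936 -1.421 -3.195
vertex -2.585 -1.834 -3.736
vertex -1.354 -0.417 -4.661
endloop
endfacet
facet normal -0.312 -0.537 0.784
outer loop
vertex -1.936 -1.421 -3.195
vertex -3.218 -0.01 -2.738
vertex -2.585 -1.834 -3.736
endloop
endfacet
facet normal -0.654 0.720 0.233
outer loop
vertex -3.866 -0.423 -3.279
vertex -3.218 -0.01 -2.738
vertex -3.284 0.581 -4.745
endloop
endfacet
facet normal 0.312 0.537 -0.784
outer loop
vertex -2.635 0.994 -4.204
vertex -1.354 -0.417 -4.661
vertex -3.284 0.581 -4.745
endloop
endfacet
facet normal -0.653 0.720 0.234
outer loop
vertex -3.284 0.581 -4.745
vertex -3.218 -0.01 -2.738
vertex -2.635 0.994 -4.204
endloop
endfacet
facet normal 0.690 0.440 0.575
outer loop
vertex -2.635 0.994 -4.204
vertex -1.936 -1.421 -3.195
vertex -1.354 -0.417 -4.661
endloop
endfacet
facet normal 0.689 0.440 0.575
outer loop
vertex -3.218 -0.01 -2.738
vertex -1.936 -1.421 -3.195
vertex -2.635 0.994 -4.204
endloop
endfacet

endsolid


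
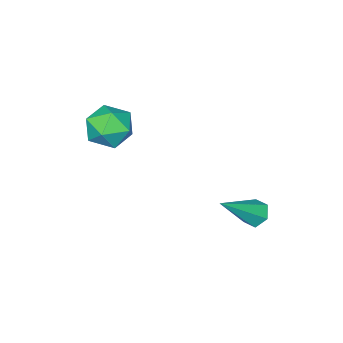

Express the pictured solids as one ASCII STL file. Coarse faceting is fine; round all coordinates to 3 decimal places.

solid 
facet normal -0.743 0.142 -0.654
outer loop
vertex 0.411 0.437 -1.994
vertex 0.026 0.074 -1.635
vertex 0.057 0.705 -1.533
endloop
endfacet
facet normal 0.549 0.834 -0.063
outer loop
vertex 0.411 0.437 -1.994
vertex 0.057 0.705 -1.533
vertex 1.634 -0.234 -0.225
endloop
endfacet
facet normal -0.745 0.142 -0.651
outer loop
vertex 0.057 0.705 -1.533
vertex 0.026 0.074 -1.635
vertex -0.327 0.341 -1.173
endloop
endfacet
facet normal -0.097 0.750 0.655
outer loop
vertex 0.057 0.705 -1.533
vertex -0.327 0.341 -1.173
vertex 1.634 -0.234 -0.225
endloop
endfacet
facet normal -0.745 0.143 -0.652
outer loop
vertex -0.327 0.341 -1.173
vertex 0.026 0.074 -1.635
vertex -0.359 -0.29 -1.275
endloop
endfacet
facet normal -0.460 -0.119 0.880
outer loop
vertex -0.327 0.341 -1.173
vertex -0.359 -0.29 -1.275
vertex 1.634 -0.234 -0.225
endloop
endfacet
facet normal -0.744 0.141 -0.653
outer loop
vertex -0.359 -0.29 -1.275
vertex 0.026 0.074 -1.635
vertex -0.005 -0.557 -1.736
endloop
endfacet
facet normal -0.178 -0.905 0.387
outer loop
vertex -0.359 -0.29 -1.275
vertex -0.005 -0.557 -1.736
vertex 1.634 -0.234 -0.225
endloop
endfacet
facet normal -0.745 0.141 -0.652
outer loop
vertex -0.005 -0.557 -1.736
vertex 0.026 0.074 -1.635
vertex 0.379 -0.194 -2.096
endloop
endfacet
facet normal 0.466 -0.821 -0.330
outer loop
vertex -0.005 -0.557 -1.736
vertex 0.379 -0.194 -2.096
vertex 1.634 -0.234 -0.225
endloop
endfacet
facet normal -0.744 0.143 -0.653
outer loop
vertex 0.379 -0.194 -2.096
vertex 0.026 0.074 -1.635
vertex 0.411 0.437 -1.994
endloop
endfacet
facet normal 0.830 0.048 -0.556
outer loop
vertex 0.379 -0.194 -2.096
vertex 0.411 0.437 -1.994
vertex 1.634 -0.234 -0.225
endloop
endfacet
facet normal 0.323 0.712 0.624
outer loop
vertex 3.496 -2.997 3.337
vertex 3.696 -3.713 4.05
vertex 4.423 -3.447 3.37
endloop
endfacet
facet normal 0.438 0.897 -0.055
outer loop
vertex 3.496 -2.997 3.337
vertex 4.423 -3.447 3.37
vertex 3.964 -3.279 2.463
endloop
endfacet
facet normal -0.191 0.900 -0.393
outer loop
vertex 3.496 -2.997 3.337
vertex 3.964 -3.279 2.463
vertex 2.953 -3.442 2.582
endloop
endfacet
facet normal -0.695 0.715 0.078
outer loop
vertex 3.496 -2.997 3.337
vertex 2.953 -3.442 2.582
vertex 2.788 -3.71 3.563
endloop
endfacet
facet normal -0.377 0.599 0.707
outer loop
vertex 3.496 -2.997 3.337
vertex 2.788 -3.71 3.563
vertex 3.696 -3.713 4.05
endloop
endfacet
facet normal 0.847 0.395 -0.356
outer loop
vertex 3.964 -3.279 2.463
vertex 4.423 -3.447 3.37
vertex 4.452 -4.17 2.637
endloop
endfacet
facet normal 0.661 0.096 0.744
outer loop
vertex 4.423 -3.447 3.37
vertex 3.696 -3.713 4.05
vertex 4.287 -4.438 3.618
endloop
endfacet
facet normal -0.471 -0.087 0.878
outer loop
vertex 3.696 -3.713 4.05
vertex 2.788 -3.71 3.563
vertex 3.276 -4.601 3.737
endloop
endfacet
facet normal -0.985 0.101 -0.138
outer loop
vertex 2.788 -3.71 3.563
vertex 2.953 -3.442 2.582
vertex 2.817 -4.433 2.83
endloop
endfacet
facet normal -0.170 0.398 -0.901
outer loop
vertex 2.953 -3.442 2.582
vertex 3.964 -3.279 2.463
vertex 3.544 -4.167 2.15
endloop
endfacet
facet normal 0.695 -0.715 -0.078
outer loop
vertex 3.744 -4.883 2.863
vertex 4.452 -4.17 2.637
vertex 4.287 -4.438 3.618
endloop
endfacet
facet normal 0.191 -0.900 0.393
outer loop
vertex 3.744 -4.883 2.863
vertex 4.287 -4.438 3.618
vertex 3.276 -4.601 3.737
endloop
endfacet
facet normal -0.438 -0.897 0.055
outer loop
vertex 3.744 -4.883 2.863
vertex 3.276 -4.601 3.737
vertex 2.817 -4.433 2.83
endloop
endfacet
facet normal -0.323 -0.712 -0.624
outer loop
vertex 3.744 -4.883 2.863
vertex 2.817 -4.433 2.83
vertex 3.544 -4.167 2.15
endloop
endfacet
facet normal 0.377 -0.599 -0.707
outer loop
vertex 3.744 -4.883 2.863
vertex 3.544 -4.167 2.15
vertex 4.452 -4.17 2.637
endloop
endfacet
facet normal 0.985 -0.101 0.138
outer loop
vertex 4.287 -4.438 3.618
vertex 4.452 -4.17 2.637
vertex 4.423 -3.447 3.37
endloop
endfacet
facet normal 0.170 -0.398 0.901
outer loop
vertex 3.276 -4.601 3.737
vertex 4.287 -4.438 3.618
vertex 3.696 -3.713 4.05
endloop
endfacet
facet normal -0.847 -0.395 0.356
outer loop
vertex 2.817 -4.433 2.83
vertex 3.276 -4.601 3.737
vertex 2.788 -3.71 3.563
endloop
endfacet
facet normal -0.661 -0.096 -0.744
outer loop
vertex 3.544 -4.167 2.15
vertex 2.817 -4.433 2.83
vertex 2.953 -3.442 2.582
endloop
endfacet
facet normal 0.471 0.087 -0.878
outer loop
vertex 4.452 -4.17 2.637
vertex 3.544 -4.167 2.15
vertex 3.964 -3.279 2.463
endloop
endfacet

endsolid


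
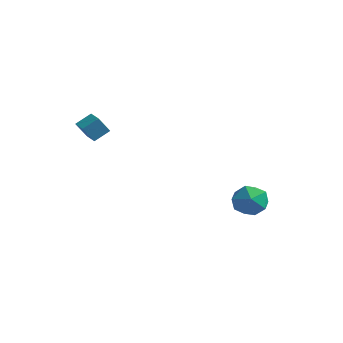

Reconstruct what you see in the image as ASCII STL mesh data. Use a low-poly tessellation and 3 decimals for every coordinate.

solid 
facet normal 0.075 0.432 0.899
outer loop
vertex 2.48 4.798 -2.558
vertex 2.595 3.69 -2.035
vertex 3.595 4.299 -2.411
endloop
endfacet
facet normal 0.333 0.859 0.388
outer loop
vertex 2.48 4.798 -2.558
vertex 3.595 4.299 -2.411
vertex 3.315 4.88 -3.458
endloop
endfacet
facet normal -0.188 0.978 -0.085
outer loop
vertex 2.48 4.798 -2.558
vertex 3.315 4.88 -3.458
vertex 2.141 4.631 -3.729
endloop
endfacet
facet normal -0.769 0.625 0.133
outer loop
vertex 2.48 4.798 -2.558
vertex 2.141 4.631 -3.729
vertex 1.696 3.896 -2.849
endloop
endfacet
facet normal -0.606 0.287 0.742
outer loop
vertex 2.48 4.798 -2.558
vertex 1.696 3.896 -2.849
vertex 2.595 3.69 -2.035
endloop
endfacet
facet normal 0.859 0.510 0.053
outer loop
vertex 3.315 4.88 -3.458
vertex 3.595 4.299 -2.411
vertex 3.944 3.824 -3.491
endloop
endfacet
facet normal 0.440 -0.180 0.879
outer loop
vertex 3.595 4.299 -2.411
vertex 2.595 3.69 -2.035
vertex 3.499 3.089 -2.611
endloop
endfacet
facet normal -0.661 -0.413 0.626
outer loop
vertex 2.595 3.69 -2.035
vertex 1.696 3.896 -2.849
vertex 2.325 2.84 -2.882
endloop
endfacet
facet normal -0.925 0.132 -0.357
outer loop
vertex 1.696 3.896 -2.849
vertex 2.141 4.631 -3.729
vertex 2.045 3.421 -3.929
endloop
endfacet
facet normal 0.015 0.703 -0.711
outer loop
vertex 2.141 4.631 -3.729
vertex 3.315 4.88 -3.458
vertex 3.045 4.03 -4.305
endloop
endfacet
facet normal 0.769 -0.625 -0.133
outer loop
vertex 3.16 2.922 -3.782
vertex 3.944 3.824 -3.491
vertex 3.499 3.089 -2.611
endloop
endfacet
facet normal 0.188 -0.978 0.085
outer loop
vertex 3.16 2.922 -3.782
vertex 3.499 3.089 -2.611
vertex 2.325 2.84 -2.882
endloop
endfacet
facet normal -0.333 -0.859 -0.388
outer loop
vertex 3.16 2.922 -3.782
vertex 2.325 2.84 -2.882
vertex 2.045 3.421 -3.929
endloop
endfacet
facet normal -0.075 -0.432 -0.899
outer loop
vertex 3.16 2.922 -3.782
vertex 2.045 3.421 -3.929
vertex 3.045 4.03 -4.305
endloop
endfacet
facet normal 0.606 -0.287 -0.742
outer loop
vertex 3.16 2.922 -3.782
vertex 3.045 4.03 -4.305
vertex 3.944 3.824 -3.491
endloop
endfacet
facet normal 0.925 -0.132 0.357
outer loop
vertex 3.499 3.089 -2.611
vertex 3.944 3.824 -3.491
vertex 3.595 4.299 -2.411
endloop
endfacet
facet normal -0.015 -0.703 0.711
outer loop
vertex 2.325 2.84 -2.882
vertex 3.499 3.089 -2.611
vertex 2.595 3.69 -2.035
endloop
endfacet
facet normal -0.859 -0.510 -0.053
outer loop
vertex 2.045 3.421 -3.929
vertex 2.325 2.84 -2.882
vertex 1.696 3.896 -2.849
endloop
endfacet
facet normal -0.440 0.180 -0.879
outer loop
vertex 3.045 4.03 -4.305
vertex 2.045 3.421 -3.929
vertex 2.141 4.631 -3.729
endloop
endfacet
facet normal 0.661 0.413 -0.626
outer loop
vertex 3.944 3.824 -3.491
vertex 3.045 4.03 -4.305
vertex 3.315 4.88 -3.458
endloop
endfacet
facet normal -0.929 0.366 0.057
outer loop
vertex -3.023 -3.971 3.517
vertex -2.652 -3.124 4.132
vertex -2.821 -3.293 2.462
endloop
endfacet
facet normal -0.334 -0.763 -0.554
outer loop
vertex -1.948 -3.636 2.408
vertex -3.023 -3.971 3.517
vertex -2.821 -3.293 2.462
endloop
endfacet
facet normal -0.929 0.365 0.057
outer loop
vertex -2.821 -3.293 2.462
vertex -2.652 -3.124 4.132
vertex -2.451 -2.446 3.077
endloop
endfacet
facet normal 0.158 0.534 -0.831
outer loop
vertex -2.451 -2.446 3.077
vertex -1.948 -3.636 2.408
vertex -2.821 -3.293 2.462
endloop
endfacet
facet normal -0.158 -0.534 0.831
outer loop
vertex -3.023 -3.971 3.517
vertex -1.779 -3.467 4.078
vertex -2.652 -3.124 4.132
endloop
endfacet
facet normal -0.334 -0.763 -0.554
outer loop
vertex -2.149 -4.314 3.463
vertex -3.023 -3.971 3.517
vertex -1.948 -3.636 2.408
endloop
endfacet
facet normal -0.158 -0.534 0.831
outer loop
vertex -2.149 -4.314 3.463
vertex -1.779 -3.467 4.078
vertex -3.023 -3.971 3.517
endloop
endfacet
facet normal 0.334 0.763 0.554
outer loop
vertex -2.652 -3.124 4.132
vertex -1.779 -3.467 4.078
vertex -2.451 -2.446 3.077
endloop
endfacet
facet normal 0.158 0.534 -0.831
outer loop
vertex -1.577 -2.789 3.023
vertex -1.948 -3.636 2.408
vertex -2.451 -2.446 3.077
endloop
endfacet
facet normal 0.334 0.763 0.554
outer loop
vertex -2.451 -2.446 3.077
vertex -1.779 -3.467 4.078
vertex -1.577 -2.789 3.023
endloop
endfacet
facet normal 0.929 -0.365 -0.058
outer loop
vertex -1.577 -2.789 3.023
vertex -2.149 -4.314 3.463
vertex -1.948 -3.636 2.408
endloop
endfacet
facet normal 0.929 -0.365 -0.057
outer loop
vertex -1.779 -3.467 4.078
vertex -2.149 -4.314 3.463
vertex -1.577 -2.789 3.023
endloop
endfacet

endsolid


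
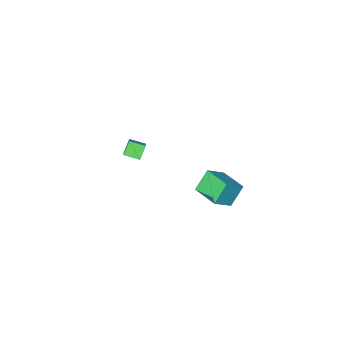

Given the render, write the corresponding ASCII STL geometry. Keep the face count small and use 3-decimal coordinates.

solid 
facet normal -0.791 -0.005 -0.611
outer loop
vertex 1.428 3.099 1.651
vertex 1.351 4.775 1.737
vertex 2.306 3.198 0.514
endloop
endfacet
facet normal 0.046 -0.998 -0.051
outer loop
vertex 3.429 3.205 1.383
vertex 1.428 3.099 1.651
vertex 2.306 3.198 0.514
endloop
endfacet
facet normal -0.791 -0.005 -0.612
outer loop
vertex 2.306 3.198 0.514
vertex 1.351 4.775 1.737
vertex 2.229 4.874 0.601
endloop
endfacet
facet normal 0.610 0.069 -0.789
outer loop
vertex 2.229 4.874 0.601
vertex 3.429 3.205 1.383
vertex 2.306 3.198 0.514
endloop
endfacet
facet normal -0.610 -0.069 0.789
outer loop
vertex 1.428 3.099 1.651
vertex 2.474 4.782 2.606
vertex 1.351 4.775 1.737
endloop
endfacet
facet normal 0.046 -0.998 -0.051
outer loop
vertex 2.551 3.106 2.519
vertex 1.428 3.099 1.651
vertex 3.429 3.205 1.383
endloop
endfacet
facet normal -0.610 -0.069 0.790
outer loop
vertex 2.551 3.106 2.519
vertex 2.474 4.782 2.606
vertex 1.428 3.099 1.651
endloop
endfacet
facet normal -0.046 0.998 0.051
outer loop
vertex 1.351 4.775 1.737
vertex 2.474 4.782 2.606
vertex 2.229 4.874 0.601
endloop
endfacet
facet normal 0.610 0.069 -0.790
outer loop
vertex 3.352 4.881 1.469
vertex 3.429 3.205 1.383
vertex 2.229 4.874 0.601
endloop
endfacet
facet normal -0.046 0.998 0.051
outer loop
vertex 2.229 4.874 0.601
vertex 2.474 4.782 2.606
vertex 3.352 4.881 1.469
endloop
endfacet
facet normal 0.791 0.005 0.612
outer loop
vertex 3.352 4.881 1.469
vertex 2.551 3.106 2.519
vertex 3.429 3.205 1.383
endloop
endfacet
facet normal 0.791 0.005 0.611
outer loop
vertex 2.474 4.782 2.606
vertex 2.551 3.106 2.519
vertex 3.352 4.881 1.469
endloop
endfacet
facet normal -0.432 -0.652 -0.623
outer loop
vertex 2.603 -4.486 -0.696
vertex 1.943 -3.797 -0.96
vertex 3.204 -4.189 -1.424
endloop
endfacet
facet normal 0.667 -0.696 0.267
outer loop
vertex 3.817 -3.263 -0.54
vertex 2.603 -4.486 -0.696
vertex 3.204 -4.189 -1.424
endloop
endfacet
facet normal -0.432 -0.652 -0.623
outer loop
vertex 3.204 -4.189 -1.424
vertex 1.943 -3.797 -0.96
vertex 2.544 -3.5 -1.688
endloop
endfacet
facet normal 0.607 0.300 -0.736
outer loop
vertex 2.544 -3.5 -1.688
vertex 3.817 -3.263 -0.54
vertex 3.204 -4.189 -1.424
endloop
endfacet
facet normal -0.607 -0.300 0.736
outer loop
vertex 2.603 -4.486 -0.696
vertex 2.556 -2.871 -0.076
vertex 1.943 -3.797 -0.96
endloop
endfacet
facet normal 0.667 -0.696 0.267
outer loop
vertex 3.216 -3.56 0.188
vertex 2.603 -4.486 -0.696
vertex 3.817 -3.263 -0.54
endloop
endfacet
facet normal -0.607 -0.300 0.736
outer loop
vertex 3.216 -3.56 0.188
vertex 2.556 -2.871 -0.076
vertex 2.603 -4.486 -0.696
endloop
endfacet
facet normal -0.667 0.696 -0.267
outer loop
vertex 1.943 -3.797 -0.96
vertex 2.556 -2.871 -0.076
vertex 2.544 -3.5 -1.688
endloop
endfacet
facet normal 0.607 0.300 -0.736
outer loop
vertex 3.157 -2.574 -0.804
vertex 3.817 -3.263 -0.54
vertex 2.544 -3.5 -1.688
endloop
endfacet
facet normal -0.667 0.696 -0.267
outer loop
vertex 2.544 -3.5 -1.688
vertex 2.556 -2.871 -0.076
vertex 3.157 -2.574 -0.804
endloop
endfacet
facet normal 0.432 0.652 0.623
outer loop
vertex 3.157 -2.574 -0.804
vertex 3.216 -3.56 0.188
vertex 3.817 -3.263 -0.54
endloop
endfacet
facet normal 0.432 0.652 0.623
outer loop
vertex 2.556 -2.871 -0.076
vertex 3.216 -3.56 0.188
vertex 3.157 -2.574 -0.804
endloop
endfacet

endsolid


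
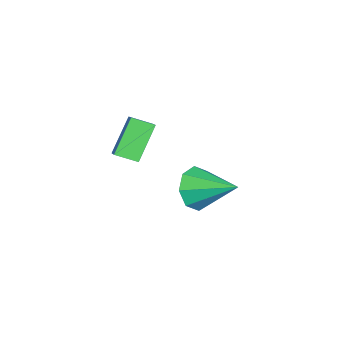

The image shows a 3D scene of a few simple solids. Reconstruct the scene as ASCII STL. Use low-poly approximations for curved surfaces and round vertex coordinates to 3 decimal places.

solid 
facet normal -0.223 -0.876 -0.428
outer loop
vertex 1.164 0.533 1.085
vertex 0.602 0.243 1.972
vertex 0.362 0.758 1.042
endloop
endfacet
facet normal 0.240 0.735 -0.634
outer loop
vertex 1.164 0.533 1.085
vertex 0.362 0.758 1.042
vertex 1.078 2.117 2.888
endloop
endfacet
facet normal -0.222 -0.876 -0.428
outer loop
vertex 0.362 0.758 1.042
vertex 0.602 0.243 1.972
vertex -0.3 0.681 1.544
endloop
endfacet
facet normal -0.418 0.801 -0.428
outer loop
vertex 0.362 0.758 1.042
vertex -0.3 0.681 1.544
vertex 1.078 2.117 2.888
endloop
endfacet
facet normal -0.223 -0.876 -0.427
outer loop
vertex -0.3 0.681 1.544
vertex 0.602 0.243 1.972
vertex -0.434 0.348 2.297
endloop
endfacet
facet normal -0.775 0.617 0.135
outer loop
vertex -0.3 0.681 1.544
vertex -0.434 0.348 2.297
vertex 1.078 2.117 2.888
endloop
endfacet
facet normal -0.223 -0.876 -0.427
outer loop
vertex -0.434 0.348 2.297
vertex 0.602 0.243 1.972
vertex 0.039 -0.047 2.86
endloop
endfacet
facet normal -0.623 0.290 0.727
outer loop
vertex -0.434 0.348 2.297
vertex 0.039 -0.047 2.86
vertex 1.078 2.117 2.888
endloop
endfacet
facet normal -0.223 -0.876 -0.427
outer loop
vertex 0.039 -0.047 2.86
vertex 0.602 0.243 1.972
vertex 0.841 -0.272 2.903
endloop
endfacet
facet normal -0.050 0.011 0.999
outer loop
vertex 0.039 -0.047 2.86
vertex 0.841 -0.272 2.903
vertex 1.078 2.117 2.888
endloop
endfacet
facet normal -0.223 -0.876 -0.427
outer loop
vertex 0.841 -0.272 2.903
vertex 0.602 0.243 1.972
vertex 1.503 -0.196 2.401
endloop
endfacet
facet normal 0.607 -0.055 0.793
outer loop
vertex 0.841 -0.272 2.903
vertex 1.503 -0.196 2.401
vertex 1.078 2.117 2.888
endloop
endfacet
facet normal -0.223 -0.876 -0.428
outer loop
vertex 1.503 -0.196 2.401
vertex 0.602 0.243 1.972
vertex 1.637 0.138 1.648
endloop
endfacet
facet normal 0.965 0.129 0.229
outer loop
vertex 1.503 -0.196 2.401
vertex 1.637 0.138 1.648
vertex 1.078 2.117 2.888
endloop
endfacet
facet normal -0.223 -0.876 -0.428
outer loop
vertex 1.637 0.138 1.648
vertex 0.602 0.243 1.972
vertex 1.164 0.533 1.085
endloop
endfacet
facet normal 0.813 0.457 -0.362
outer loop
vertex 1.637 0.138 1.648
vertex 1.164 0.533 1.085
vertex 1.078 2.117 2.888
endloop
endfacet
facet normal -0.622 0.154 0.768
outer loop
vertex -4.388 -4.509 1.811
vertex -3.778 -4.163 2.236
vertex -4.664 -3.5 1.385
endloop
endfacet
facet normal -0.744 -0.422 -0.518
outer loop
vertex -3.382 -3.817 -0.196
vertex -4.388 -4.509 1.811
vertex -4.664 -3.5 1.385
endloop
endfacet
facet normal -0.622 0.154 0.768
outer loop
vertex -4.664 -3.5 1.385
vertex -3.778 -4.163 2.236
vertex -4.054 -3.153 1.81
endloop
endfacet
facet normal -0.245 0.893 -0.378
outer loop
vertex -4.054 -3.153 1.81
vertex -3.382 -3.817 -0.196
vertex -4.664 -3.5 1.385
endloop
endfacet
facet normal 0.244 -0.893 0.377
outer loop
vertex -4.388 -4.509 1.811
vertex -2.496 -4.48 0.655
vertex -3.778 -4.163 2.236
endloop
endfacet
facet normal -0.744 -0.422 -0.518
outer loop
vertex -3.106 -4.827 0.23
vertex -4.388 -4.509 1.811
vertex -3.382 -3.817 -0.196
endloop
endfacet
facet normal 0.245 -0.893 0.378
outer loop
vertex -3.106 -4.827 0.23
vertex -2.496 -4.48 0.655
vertex -4.388 -4.509 1.811
endloop
endfacet
facet normal 0.744 0.422 0.518
outer loop
vertex -3.778 -4.163 2.236
vertex -2.496 -4.48 0.655
vertex -4.054 -3.153 1.81
endloop
endfacet
facet normal -0.244 0.893 -0.377
outer loop
vertex -2.772 -3.471 0.229
vertex -3.382 -3.817 -0.196
vertex -4.054 -3.153 1.81
endloop
endfacet
facet normal 0.744 0.422 0.518
outer loop
vertex -4.054 -3.153 1.81
vertex -2.496 -4.48 0.655
vertex -2.772 -3.471 0.229
endloop
endfacet
facet normal 0.622 -0.154 -0.768
outer loop
vertex -2.772 -3.471 0.229
vertex -3.106 -4.827 0.23
vertex -3.382 -3.817 -0.196
endloop
endfacet
facet normal 0.622 -0.154 -0.768
outer loop
vertex -2.496 -4.48 0.655
vertex -3.106 -4.827 0.23
vertex -2.772 -3.471 0.229
endloop
endfacet

endsolid


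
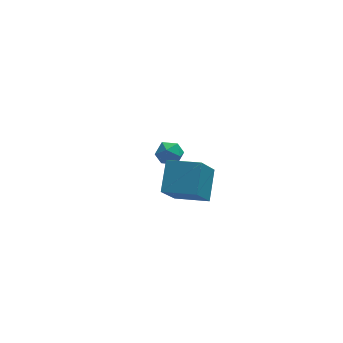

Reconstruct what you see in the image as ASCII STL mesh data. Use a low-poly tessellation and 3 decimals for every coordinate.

solid 
facet normal -0.858 0.489 -0.157
outer loop
vertex 1.121 -3.859 3.144
vertex 1.658 -2.584 4.182
vertex 1.972 -2.89 1.512
endloop
endfacet
facet normal -0.310 -0.738 -0.600
outer loop
vertex 3.422 -3.716 1.778
vertex 1.121 -3.859 3.144
vertex 1.972 -2.89 1.512
endloop
endfacet
facet normal -0.858 0.489 -0.157
outer loop
vertex 1.972 -2.89 1.512
vertex 1.658 -2.584 4.182
vertex 2.509 -1.614 2.55
endloop
endfacet
facet normal 0.409 0.466 -0.784
outer loop
vertex 2.509 -1.614 2.55
vertex 3.422 -3.716 1.778
vertex 1.972 -2.89 1.512
endloop
endfacet
facet normal -0.409 -0.466 0.784
outer loop
vertex 1.121 -3.859 3.144
vertex 3.108 -3.41 4.448
vertex 1.658 -2.584 4.182
endloop
endfacet
facet normal -0.310 -0.737 -0.600
outer loop
vertex 2.571 -4.686 3.41
vertex 1.121 -3.859 3.144
vertex 3.422 -3.716 1.778
endloop
endfacet
facet normal -0.410 -0.466 0.784
outer loop
vertex 2.571 -4.686 3.41
vertex 3.108 -3.41 4.448
vertex 1.121 -3.859 3.144
endloop
endfacet
facet normal 0.310 0.737 0.600
outer loop
vertex 1.658 -2.584 4.182
vertex 3.108 -3.41 4.448
vertex 2.509 -1.614 2.55
endloop
endfacet
facet normal 0.410 0.466 -0.784
outer loop
vertex 3.959 -2.441 2.816
vertex 3.422 -3.716 1.778
vertex 2.509 -1.614 2.55
endloop
endfacet
facet normal 0.311 0.737 0.600
outer loop
vertex 2.509 -1.614 2.55
vertex 3.108 -3.41 4.448
vertex 3.959 -2.441 2.816
endloop
endfacet
facet normal 0.858 -0.489 0.157
outer loop
vertex 3.959 -2.441 2.816
vertex 2.571 -4.686 3.41
vertex 3.422 -3.716 1.778
endloop
endfacet
facet normal 0.858 -0.489 0.157
outer loop
vertex 3.108 -3.41 4.448
vertex 2.571 -4.686 3.41
vertex 3.959 -2.441 2.816
endloop
endfacet
facet normal -0.719 -0.592 0.363
outer loop
vertex 2.22 2.463 -0.205
vertex 2.64 1.828 -0.409
vertex 2.734 2.151 0.304
endloop
endfacet
facet normal -0.695 0.026 0.718
outer loop
vertex 2.22 2.463 -0.205
vertex 2.734 2.151 0.304
vertex 2.683 2.934 0.226
endloop
endfacet
facet normal -0.795 0.554 0.248
outer loop
vertex 2.22 2.463 -0.205
vertex 2.683 2.934 0.226
vertex 2.557 3.095 -0.536
endloop
endfacet
facet normal -0.880 0.262 -0.396
outer loop
vertex 2.22 2.463 -0.205
vertex 2.557 3.095 -0.536
vertex 2.53 2.411 -0.928
endloop
endfacet
facet normal -0.833 -0.447 -0.325
outer loop
vertex 2.22 2.463 -0.205
vertex 2.53 2.411 -0.928
vertex 2.64 1.828 -0.409
endloop
endfacet
facet normal -0.040 0.096 0.995
outer loop
vertex 2.683 2.934 0.226
vertex 2.734 2.151 0.304
vertex 3.39 2.589 0.288
endloop
endfacet
facet normal -0.081 -0.904 0.420
outer loop
vertex 2.734 2.151 0.304
vertex 2.64 1.828 -0.409
vertex 3.363 1.905 -0.104
endloop
endfacet
facet normal -0.265 -0.669 -0.695
outer loop
vertex 2.64 1.828 -0.409
vertex 2.53 2.411 -0.928
vertex 3.237 2.066 -0.866
endloop
endfacet
facet normal -0.339 0.478 -0.810
outer loop
vertex 2.53 2.411 -0.928
vertex 2.557 3.095 -0.536
vertex 3.186 2.849 -0.944
endloop
endfacet
facet normal -0.200 0.951 0.234
outer loop
vertex 2.557 3.095 -0.536
vertex 2.683 2.934 0.226
vertex 3.28 3.172 -0.231
endloop
endfacet
facet normal 0.880 -0.262 0.396
outer loop
vertex 3.7 2.537 -0.435
vertex 3.39 2.589 0.288
vertex 3.363 1.905 -0.104
endloop
endfacet
facet normal 0.795 -0.554 -0.248
outer loop
vertex 3.7 2.537 -0.435
vertex 3.363 1.905 -0.104
vertex 3.237 2.066 -0.866
endloop
endfacet
facet normal 0.695 -0.026 -0.718
outer loop
vertex 3.7 2.537 -0.435
vertex 3.237 2.066 -0.866
vertex 3.186 2.849 -0.944
endloop
endfacet
facet normal 0.719 0.592 -0.363
outer loop
vertex 3.7 2.537 -0.435
vertex 3.186 2.849 -0.944
vertex 3.28 3.172 -0.231
endloop
endfacet
facet normal 0.833 0.447 0.325
outer loop
vertex 3.7 2.537 -0.435
vertex 3.28 3.172 -0.231
vertex 3.39 2.589 0.288
endloop
endfacet
facet normal 0.339 -0.478 0.810
outer loop
vertex 3.363 1.905 -0.104
vertex 3.39 2.589 0.288
vertex 2.734 2.151 0.304
endloop
endfacet
facet normal 0.200 -0.951 -0.234
outer loop
vertex 3.237 2.066 -0.866
vertex 3.363 1.905 -0.104
vertex 2.64 1.828 -0.409
endloop
endfacet
facet normal 0.040 -0.096 -0.995
outer loop
vertex 3.186 2.849 -0.944
vertex 3.237 2.066 -0.866
vertex 2.53 2.411 -0.928
endloop
endfacet
facet normal 0.081 0.904 -0.420
outer loop
vertex 3.28 3.172 -0.231
vertex 3.186 2.849 -0.944
vertex 2.557 3.095 -0.536
endloop
endfacet
facet normal 0.265 0.669 0.695
outer loop
vertex 3.39 2.589 0.288
vertex 3.28 3.172 -0.231
vertex 2.683 2.934 0.226
endloop
endfacet

endsolid


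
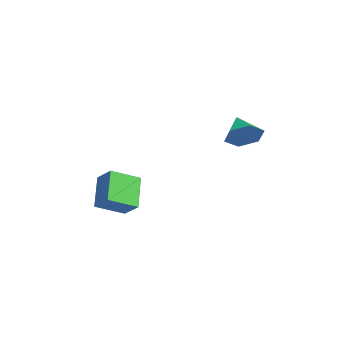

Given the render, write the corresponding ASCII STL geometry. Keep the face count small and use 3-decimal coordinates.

solid 
facet normal -0.673 0.231 0.703
outer loop
vertex 0.44 -3.345 -0.838
vertex 1.287 -2.928 -0.164
vertex 0.255 -1.925 -1.483
endloop
endfacet
facet normal -0.731 -0.359 -0.581
outer loop
vertex 1.493 -2.352 -2.776
vertex 0.44 -3.345 -0.838
vertex 0.255 -1.925 -1.483
endloop
endfacet
facet normal -0.673 0.232 0.703
outer loop
vertex 0.255 -1.925 -1.483
vertex 1.287 -2.928 -0.164
vertex 1.102 -1.509 -0.809
endloop
endfacet
facet normal -0.117 0.904 -0.411
outer loop
vertex 1.102 -1.509 -0.809
vertex 1.493 -2.352 -2.776
vertex 0.255 -1.925 -1.483
endloop
endfacet
facet normal 0.118 -0.904 0.411
outer loop
vertex 0.44 -3.345 -0.838
vertex 2.525 -3.355 -1.457
vertex 1.287 -2.928 -0.164
endloop
endfacet
facet normal -0.730 -0.359 -0.581
outer loop
vertex 1.678 -3.771 -2.131
vertex 0.44 -3.345 -0.838
vertex 1.493 -2.352 -2.776
endloop
endfacet
facet normal 0.118 -0.904 0.410
outer loop
vertex 1.678 -3.771 -2.131
vertex 2.525 -3.355 -1.457
vertex 0.44 -3.345 -0.838
endloop
endfacet
facet normal 0.730 0.359 0.581
outer loop
vertex 1.287 -2.928 -0.164
vertex 2.525 -3.355 -1.457
vertex 1.102 -1.509 -0.809
endloop
endfacet
facet normal -0.118 0.904 -0.411
outer loop
vertex 2.34 -1.935 -2.102
vertex 1.493 -2.352 -2.776
vertex 1.102 -1.509 -0.809
endloop
endfacet
facet normal 0.730 0.359 0.581
outer loop
vertex 1.102 -1.509 -0.809
vertex 2.525 -3.355 -1.457
vertex 2.34 -1.935 -2.102
endloop
endfacet
facet normal 0.673 -0.232 -0.702
outer loop
vertex 2.34 -1.935 -2.102
vertex 1.678 -3.771 -2.131
vertex 1.493 -2.352 -2.776
endloop
endfacet
facet normal 0.673 -0.232 -0.703
outer loop
vertex 2.525 -3.355 -1.457
vertex 1.678 -3.771 -2.131
vertex 2.34 -1.935 -2.102
endloop
endfacet
facet normal 0.843 -0.004 -0.537
outer loop
vertex 3.145 2.936 2.672
vertex 2.643 2.827 1.885
vertex 2.846 3.69 2.197
endloop
endfacet
facet normal -0.040 0.521 0.852
outer loop
vertex 3.145 2.936 2.672
vertex 2.846 3.69 2.197
vertex 1.437 2.833 2.655
endloop
endfacet
facet normal 0.843 -0.003 -0.539
outer loop
vertex 2.846 3.69 2.197
vertex 2.643 2.827 1.885
vertex 2.343 3.581 1.411
endloop
endfacet
facet normal -0.468 0.865 0.179
outer loop
vertex 2.846 3.69 2.197
vertex 2.343 3.581 1.411
vertex 1.437 2.833 2.655
endloop
endfacet
facet normal 0.843 -0.003 -0.539
outer loop
vertex 2.343 3.581 1.411
vertex 2.643 2.827 1.885
vertex 2.14 2.718 1.099
endloop
endfacet
facet normal -0.845 0.346 -0.407
outer loop
vertex 2.343 3.581 1.411
vertex 2.14 2.718 1.099
vertex 1.437 2.833 2.655
endloop
endfacet
facet normal 0.843 -0.004 -0.539
outer loop
vertex 2.14 2.718 1.099
vertex 2.643 2.827 1.885
vertex 2.44 1.964 1.574
endloop
endfacet
facet normal -0.794 -0.517 -0.320
outer loop
vertex 2.14 2.718 1.099
vertex 2.44 1.964 1.574
vertex 1.437 2.833 2.655
endloop
endfacet
facet normal 0.843 -0.004 -0.538
outer loop
vertex 2.44 1.964 1.574
vertex 2.643 2.827 1.885
vertex 2.942 2.073 2.36
endloop
endfacet
facet normal -0.366 -0.861 0.353
outer loop
vertex 2.44 1.964 1.574
vertex 2.942 2.073 2.36
vertex 1.437 2.833 2.655
endloop
endfacet
facet normal 0.843 -0.004 -0.537
outer loop
vertex 2.942 2.073 2.36
vertex 2.643 2.827 1.885
vertex 3.145 2.936 2.672
endloop
endfacet
facet normal 0.011 -0.342 0.940
outer loop
vertex 2.942 2.073 2.36
vertex 3.145 2.936 2.672
vertex 1.437 2.833 2.655
endloop
endfacet

endsolid
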